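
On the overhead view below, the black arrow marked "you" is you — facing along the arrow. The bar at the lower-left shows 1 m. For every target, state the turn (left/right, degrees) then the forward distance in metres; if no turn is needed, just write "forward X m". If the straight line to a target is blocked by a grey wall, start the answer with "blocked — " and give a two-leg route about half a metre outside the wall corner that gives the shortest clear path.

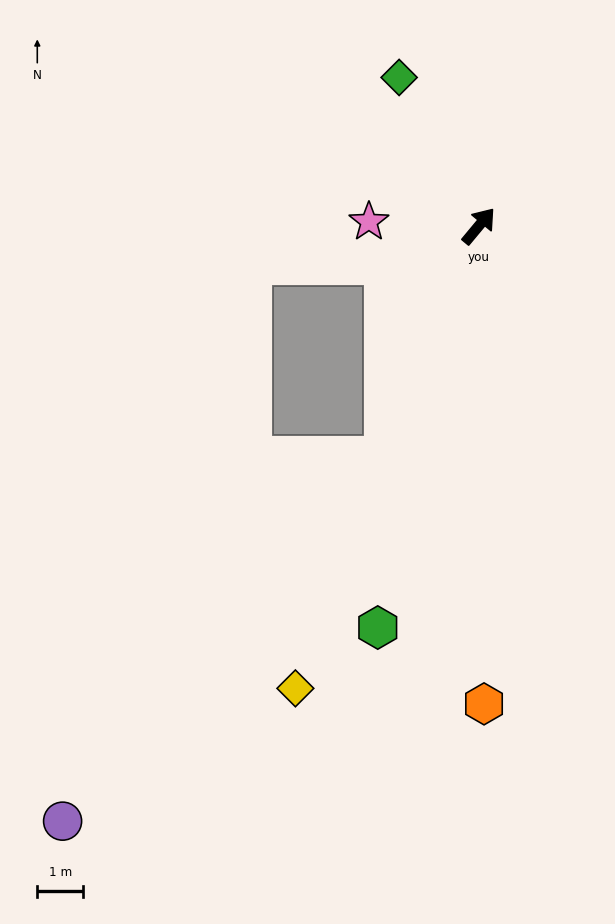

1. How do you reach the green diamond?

turn left 68°, forward 3.7 m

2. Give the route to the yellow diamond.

turn right 162°, forward 10.8 m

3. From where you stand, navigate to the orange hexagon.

turn right 140°, forward 10.4 m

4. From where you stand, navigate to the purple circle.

blocked — turn right 163°, forward 5.4 m, then turn right 19°, forward 10.5 m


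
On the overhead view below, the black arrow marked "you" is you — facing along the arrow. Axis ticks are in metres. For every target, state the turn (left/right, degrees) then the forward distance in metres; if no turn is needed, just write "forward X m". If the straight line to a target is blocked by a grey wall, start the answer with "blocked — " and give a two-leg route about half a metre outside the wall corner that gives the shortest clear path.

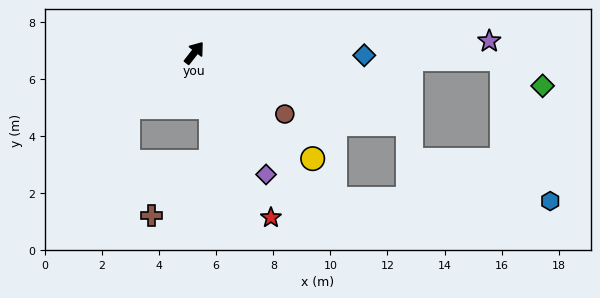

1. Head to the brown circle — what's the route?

turn right 86°, forward 3.8 m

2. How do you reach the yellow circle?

turn right 94°, forward 5.6 m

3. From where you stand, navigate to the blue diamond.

turn right 53°, forward 6.0 m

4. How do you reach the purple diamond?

turn right 111°, forward 4.9 m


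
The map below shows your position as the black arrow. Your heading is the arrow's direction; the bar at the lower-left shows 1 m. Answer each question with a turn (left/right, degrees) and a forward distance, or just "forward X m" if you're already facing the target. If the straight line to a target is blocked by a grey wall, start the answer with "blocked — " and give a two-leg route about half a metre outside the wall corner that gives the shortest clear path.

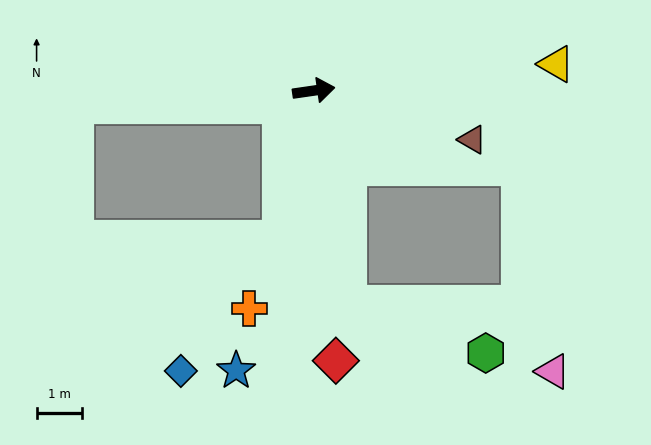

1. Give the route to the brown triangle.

turn right 25°, forward 3.7 m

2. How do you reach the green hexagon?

blocked — turn right 89°, forward 4.8 m, then turn left 61°, forward 3.2 m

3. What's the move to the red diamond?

turn right 94°, forward 6.0 m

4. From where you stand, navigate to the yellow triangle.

forward 5.4 m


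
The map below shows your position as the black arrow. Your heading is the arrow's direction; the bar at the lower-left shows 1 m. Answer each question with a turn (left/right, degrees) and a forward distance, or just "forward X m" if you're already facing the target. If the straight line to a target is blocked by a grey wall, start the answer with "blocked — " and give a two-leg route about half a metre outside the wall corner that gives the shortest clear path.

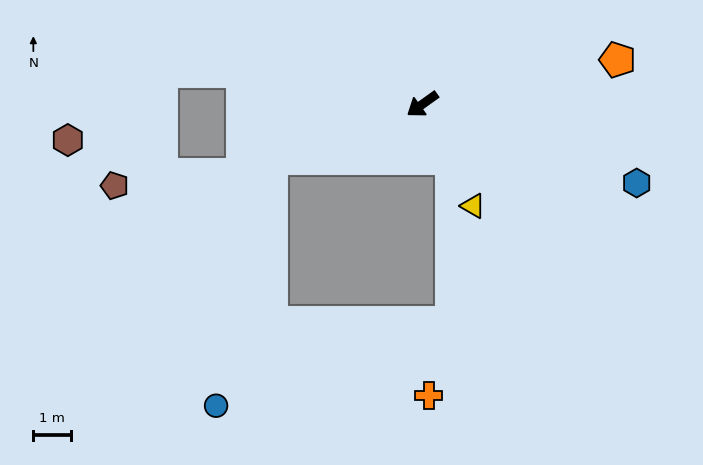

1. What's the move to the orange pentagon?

turn left 157°, forward 5.3 m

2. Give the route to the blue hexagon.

turn left 124°, forward 6.0 m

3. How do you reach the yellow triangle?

turn left 81°, forward 3.0 m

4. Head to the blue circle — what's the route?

blocked — turn right 16°, forward 4.2 m, then turn left 58°, forward 6.7 m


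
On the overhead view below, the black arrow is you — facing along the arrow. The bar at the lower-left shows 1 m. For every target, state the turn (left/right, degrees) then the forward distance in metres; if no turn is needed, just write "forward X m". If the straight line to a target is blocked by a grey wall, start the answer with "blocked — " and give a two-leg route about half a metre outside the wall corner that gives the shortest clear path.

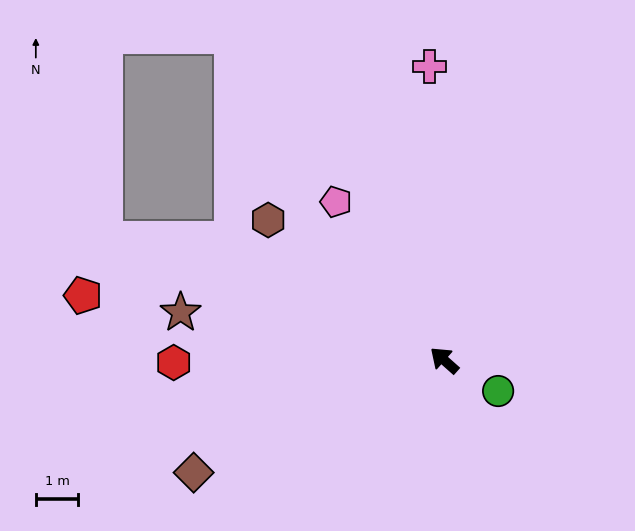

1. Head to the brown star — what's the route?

turn left 31°, forward 6.3 m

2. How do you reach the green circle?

turn right 168°, forward 1.5 m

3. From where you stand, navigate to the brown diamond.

turn left 66°, forward 6.5 m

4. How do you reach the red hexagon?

turn left 42°, forward 6.4 m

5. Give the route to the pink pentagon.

turn right 14°, forward 4.5 m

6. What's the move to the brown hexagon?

turn left 3°, forward 5.3 m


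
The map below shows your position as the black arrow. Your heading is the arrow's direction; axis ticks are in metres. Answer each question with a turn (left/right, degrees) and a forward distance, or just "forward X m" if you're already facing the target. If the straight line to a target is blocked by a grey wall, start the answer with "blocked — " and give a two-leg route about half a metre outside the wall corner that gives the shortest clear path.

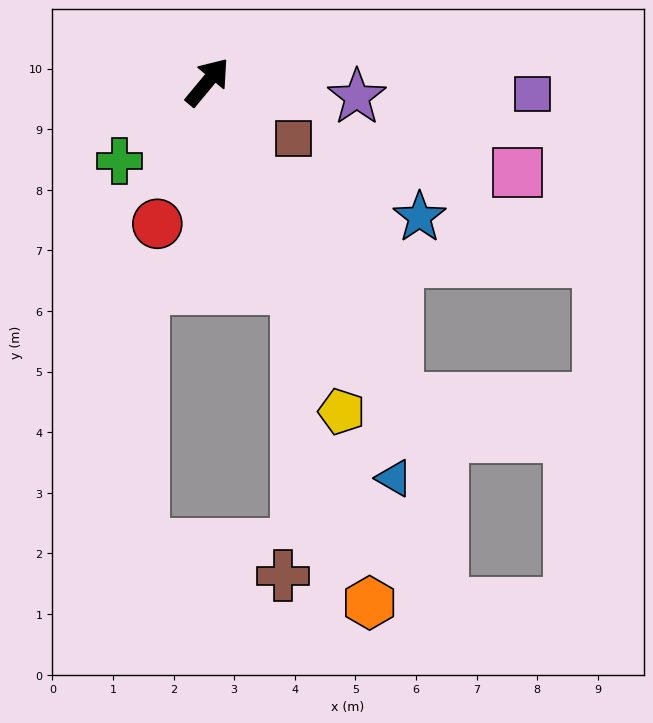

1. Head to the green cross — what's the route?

turn left 172°, forward 1.9 m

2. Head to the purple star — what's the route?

turn right 56°, forward 2.5 m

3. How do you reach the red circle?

turn right 160°, forward 2.5 m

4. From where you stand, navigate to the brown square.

turn right 84°, forward 1.7 m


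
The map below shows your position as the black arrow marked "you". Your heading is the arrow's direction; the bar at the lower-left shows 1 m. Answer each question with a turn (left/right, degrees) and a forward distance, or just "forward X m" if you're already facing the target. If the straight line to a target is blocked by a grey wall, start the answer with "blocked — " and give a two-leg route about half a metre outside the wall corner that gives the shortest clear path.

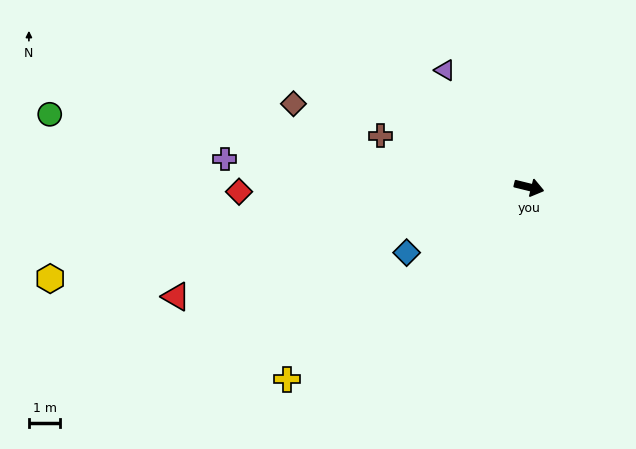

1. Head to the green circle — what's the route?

turn right 175°, forward 15.4 m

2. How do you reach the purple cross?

turn right 171°, forward 9.7 m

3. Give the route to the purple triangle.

turn left 140°, forward 4.6 m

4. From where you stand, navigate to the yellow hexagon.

turn right 155°, forward 15.5 m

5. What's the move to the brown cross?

turn left 175°, forward 5.0 m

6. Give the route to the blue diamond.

turn right 138°, forward 4.4 m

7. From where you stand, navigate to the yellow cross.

turn right 128°, forward 9.8 m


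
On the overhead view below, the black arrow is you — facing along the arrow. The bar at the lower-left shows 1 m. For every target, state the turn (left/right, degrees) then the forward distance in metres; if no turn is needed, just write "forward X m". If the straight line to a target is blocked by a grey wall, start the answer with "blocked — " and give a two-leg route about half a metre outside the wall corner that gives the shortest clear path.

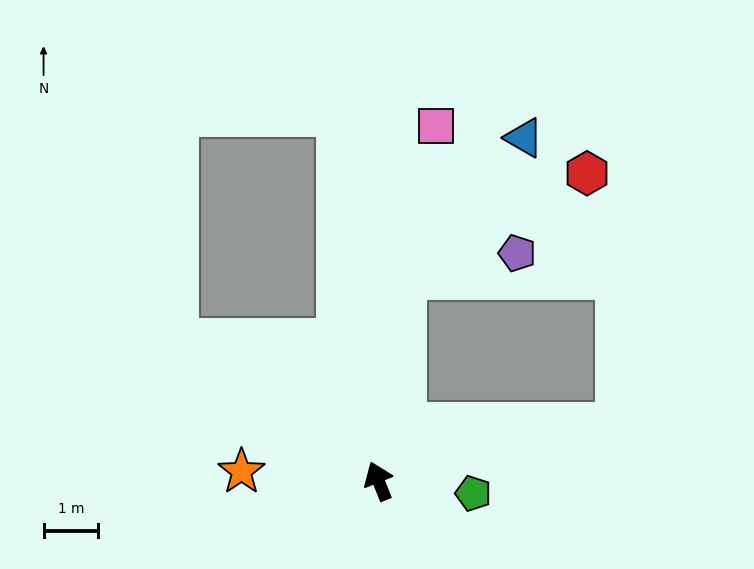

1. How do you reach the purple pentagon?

blocked — turn right 29°, forward 3.8 m, then turn right 71°, forward 2.1 m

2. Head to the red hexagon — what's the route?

blocked — turn right 29°, forward 3.8 m, then turn right 53°, forward 3.9 m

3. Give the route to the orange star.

turn left 64°, forward 2.5 m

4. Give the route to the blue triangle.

blocked — turn right 29°, forward 3.8 m, then turn right 34°, forward 3.4 m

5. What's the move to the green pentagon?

turn right 119°, forward 1.8 m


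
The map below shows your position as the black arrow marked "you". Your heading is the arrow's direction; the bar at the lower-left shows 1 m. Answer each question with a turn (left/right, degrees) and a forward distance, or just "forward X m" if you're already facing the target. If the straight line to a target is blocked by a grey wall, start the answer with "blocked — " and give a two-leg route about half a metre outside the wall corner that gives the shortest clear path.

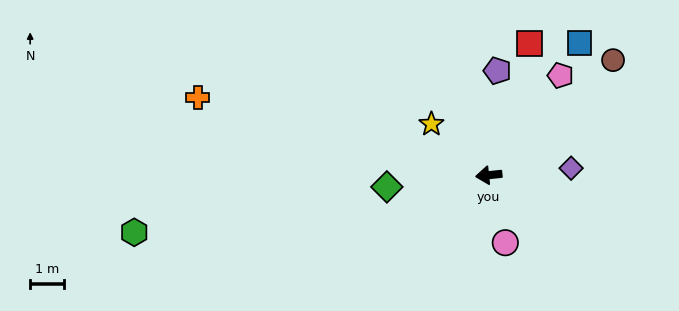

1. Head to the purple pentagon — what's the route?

turn right 101°, forward 3.1 m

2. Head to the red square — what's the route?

turn right 113°, forward 4.1 m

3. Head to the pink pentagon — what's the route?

turn right 132°, forward 3.7 m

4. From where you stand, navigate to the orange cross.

turn right 21°, forward 9.0 m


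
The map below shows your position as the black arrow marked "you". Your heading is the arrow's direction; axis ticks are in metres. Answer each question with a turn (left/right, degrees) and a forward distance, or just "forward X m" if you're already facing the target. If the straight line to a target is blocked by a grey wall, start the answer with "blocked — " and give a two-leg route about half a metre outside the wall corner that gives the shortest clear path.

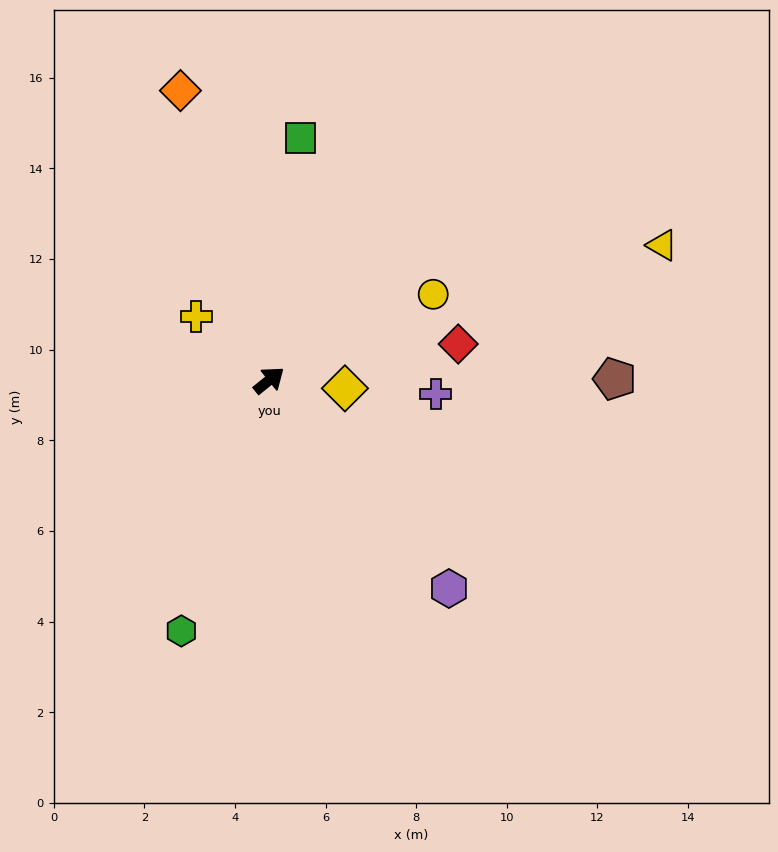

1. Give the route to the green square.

turn left 44°, forward 5.4 m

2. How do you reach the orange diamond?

turn left 68°, forward 6.7 m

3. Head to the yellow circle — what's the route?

turn right 11°, forward 4.1 m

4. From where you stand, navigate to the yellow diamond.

turn right 45°, forward 1.7 m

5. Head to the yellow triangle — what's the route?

turn right 20°, forward 9.2 m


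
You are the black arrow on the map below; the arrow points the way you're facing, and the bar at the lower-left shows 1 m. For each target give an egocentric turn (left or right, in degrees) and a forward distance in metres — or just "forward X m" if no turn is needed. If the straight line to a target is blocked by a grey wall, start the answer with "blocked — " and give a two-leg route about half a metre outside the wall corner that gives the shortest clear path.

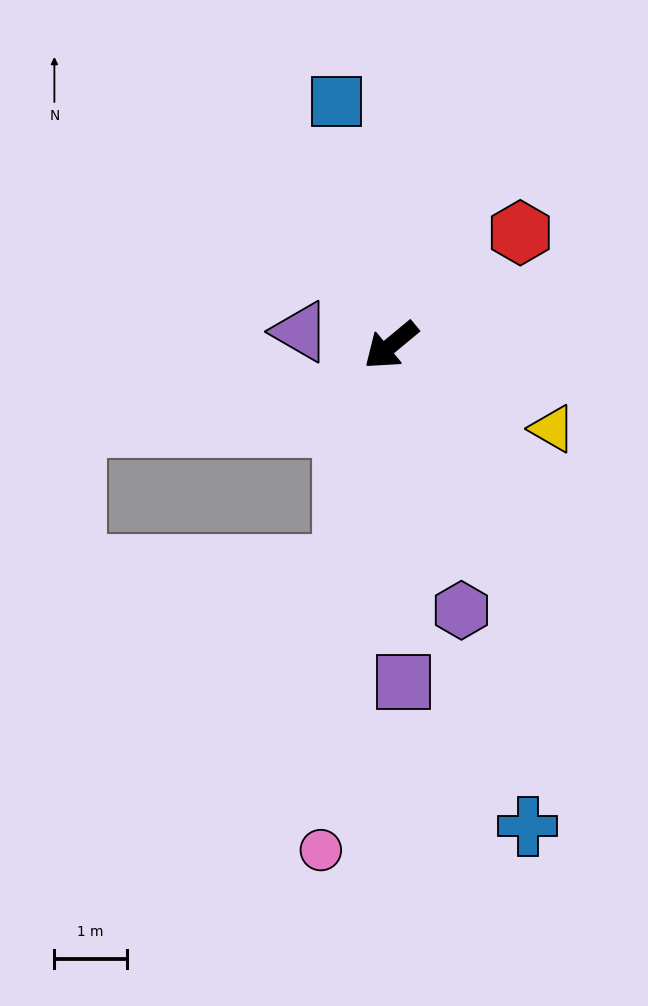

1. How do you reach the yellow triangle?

turn left 113°, forward 2.5 m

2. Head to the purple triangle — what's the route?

turn right 48°, forward 1.3 m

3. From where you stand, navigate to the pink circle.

turn left 42°, forward 7.0 m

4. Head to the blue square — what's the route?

turn right 117°, forward 3.5 m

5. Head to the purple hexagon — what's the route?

turn left 65°, forward 3.8 m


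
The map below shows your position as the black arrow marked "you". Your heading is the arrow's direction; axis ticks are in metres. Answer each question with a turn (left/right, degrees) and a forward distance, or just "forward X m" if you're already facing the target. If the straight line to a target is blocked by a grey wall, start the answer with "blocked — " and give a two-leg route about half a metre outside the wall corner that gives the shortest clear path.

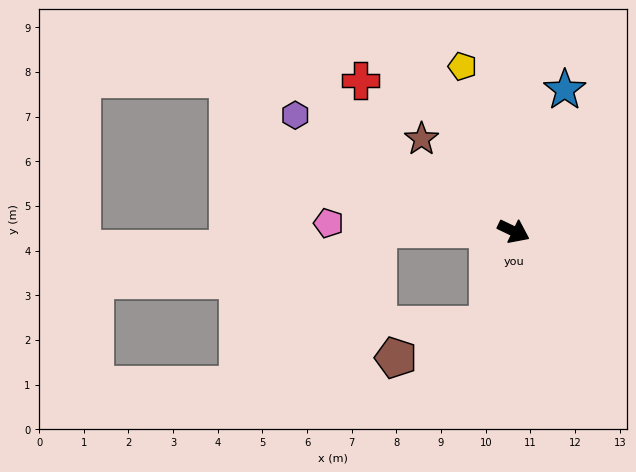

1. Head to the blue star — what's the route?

turn left 96°, forward 3.4 m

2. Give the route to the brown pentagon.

blocked — turn right 79°, forward 2.2 m, then turn right 56°, forward 2.2 m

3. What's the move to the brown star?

turn left 161°, forward 2.9 m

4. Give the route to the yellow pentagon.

turn left 133°, forward 3.9 m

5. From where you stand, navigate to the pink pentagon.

turn right 157°, forward 4.1 m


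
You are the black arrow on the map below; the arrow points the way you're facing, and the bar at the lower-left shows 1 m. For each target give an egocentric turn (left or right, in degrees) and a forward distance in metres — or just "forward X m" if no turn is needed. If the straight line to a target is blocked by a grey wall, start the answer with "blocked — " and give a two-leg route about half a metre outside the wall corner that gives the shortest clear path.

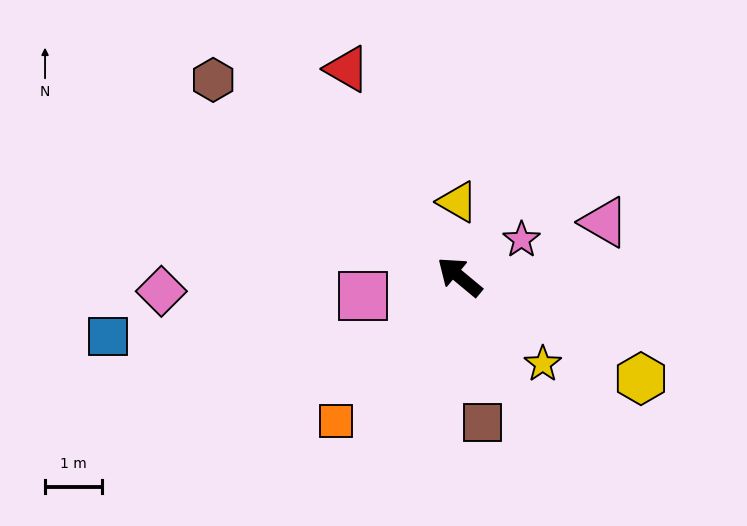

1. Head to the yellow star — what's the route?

turn left 173°, forward 2.1 m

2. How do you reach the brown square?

turn left 139°, forward 2.6 m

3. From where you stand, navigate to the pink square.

turn left 51°, forward 1.7 m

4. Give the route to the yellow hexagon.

turn right 170°, forward 3.7 m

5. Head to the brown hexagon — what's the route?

forward 5.6 m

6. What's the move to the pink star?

turn right 109°, forward 1.3 m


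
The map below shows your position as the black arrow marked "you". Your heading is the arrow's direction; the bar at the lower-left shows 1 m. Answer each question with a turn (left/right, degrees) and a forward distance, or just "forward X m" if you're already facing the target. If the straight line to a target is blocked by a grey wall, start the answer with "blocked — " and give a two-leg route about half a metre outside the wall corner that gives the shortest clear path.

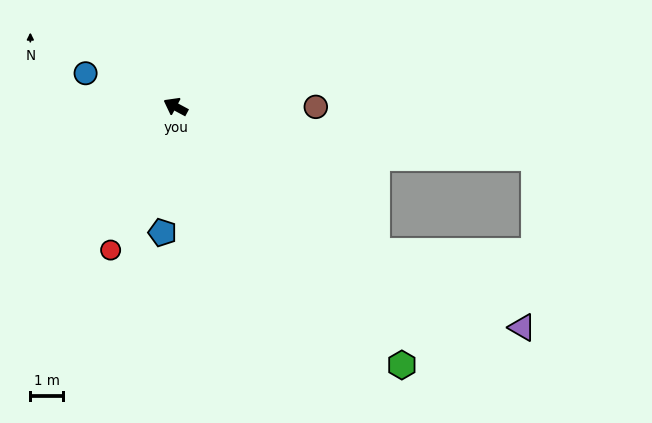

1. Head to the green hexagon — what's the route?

turn left 159°, forward 10.6 m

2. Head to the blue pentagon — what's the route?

turn left 112°, forward 3.9 m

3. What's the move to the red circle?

turn left 94°, forward 4.8 m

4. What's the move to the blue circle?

turn left 8°, forward 3.0 m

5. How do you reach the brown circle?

turn right 152°, forward 4.3 m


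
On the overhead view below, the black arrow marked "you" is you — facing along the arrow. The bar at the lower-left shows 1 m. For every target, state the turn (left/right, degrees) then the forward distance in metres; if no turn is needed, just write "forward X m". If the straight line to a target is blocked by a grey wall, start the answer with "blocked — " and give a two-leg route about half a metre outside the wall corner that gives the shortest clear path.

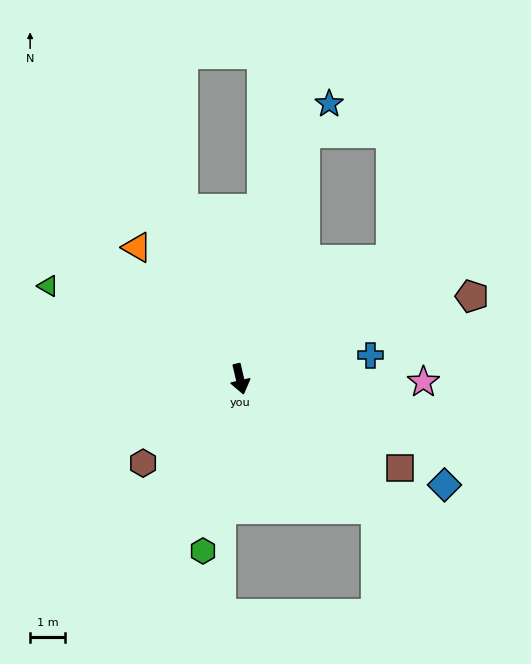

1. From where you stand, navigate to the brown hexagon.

turn right 62°, forward 3.6 m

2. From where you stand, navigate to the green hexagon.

turn right 25°, forward 5.0 m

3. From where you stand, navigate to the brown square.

turn left 48°, forward 5.2 m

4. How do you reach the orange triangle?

turn right 155°, forward 4.7 m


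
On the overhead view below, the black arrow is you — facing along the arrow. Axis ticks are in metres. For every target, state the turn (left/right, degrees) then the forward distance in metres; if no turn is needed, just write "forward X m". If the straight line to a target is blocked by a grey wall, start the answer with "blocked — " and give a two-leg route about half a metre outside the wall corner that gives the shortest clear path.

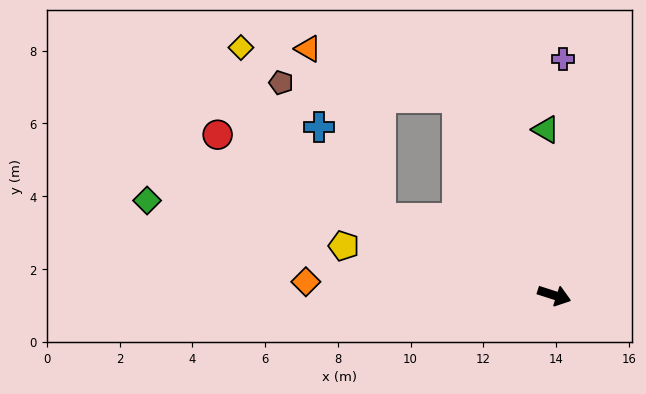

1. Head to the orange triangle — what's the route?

blocked — turn left 134°, forward 6.0 m, then turn left 46°, forward 4.3 m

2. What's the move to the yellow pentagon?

turn right 175°, forward 5.9 m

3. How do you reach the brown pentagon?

blocked — turn left 134°, forward 6.0 m, then turn left 59°, forward 4.9 m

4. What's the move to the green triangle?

turn left 111°, forward 4.6 m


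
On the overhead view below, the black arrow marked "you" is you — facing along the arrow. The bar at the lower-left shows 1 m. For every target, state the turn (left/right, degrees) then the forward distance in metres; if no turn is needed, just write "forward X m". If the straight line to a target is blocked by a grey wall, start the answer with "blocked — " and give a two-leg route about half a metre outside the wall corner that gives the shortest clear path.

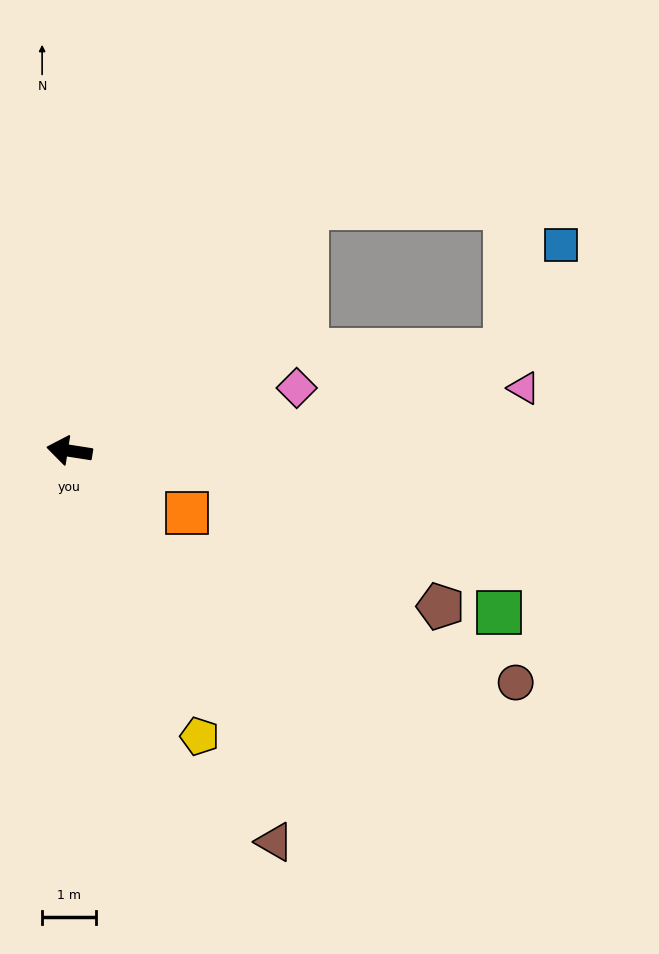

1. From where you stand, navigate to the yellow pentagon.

turn left 123°, forward 5.9 m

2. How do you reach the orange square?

turn left 161°, forward 2.5 m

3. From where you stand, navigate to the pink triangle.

turn right 163°, forward 8.6 m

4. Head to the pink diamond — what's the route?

turn right 156°, forward 4.4 m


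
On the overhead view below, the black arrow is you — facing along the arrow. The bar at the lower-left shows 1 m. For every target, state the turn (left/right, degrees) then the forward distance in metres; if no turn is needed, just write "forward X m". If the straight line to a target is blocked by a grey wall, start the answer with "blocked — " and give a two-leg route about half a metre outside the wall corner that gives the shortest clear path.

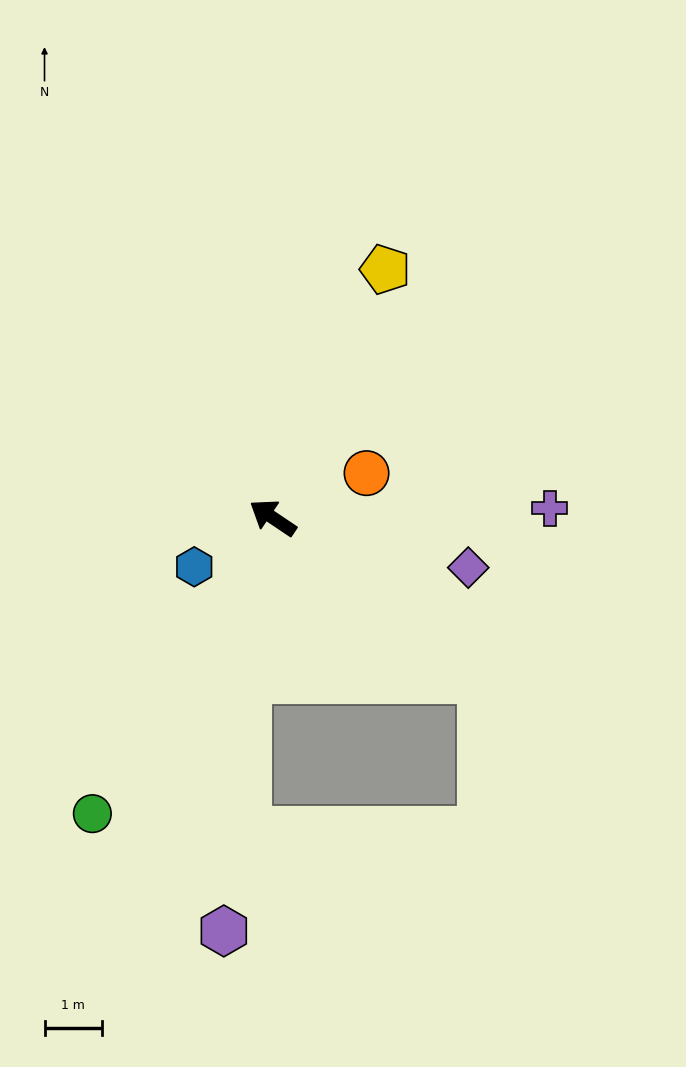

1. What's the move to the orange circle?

turn right 121°, forward 1.8 m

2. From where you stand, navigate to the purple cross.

turn right 144°, forward 4.8 m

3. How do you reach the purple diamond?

turn right 160°, forward 3.5 m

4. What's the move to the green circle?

turn left 93°, forward 6.0 m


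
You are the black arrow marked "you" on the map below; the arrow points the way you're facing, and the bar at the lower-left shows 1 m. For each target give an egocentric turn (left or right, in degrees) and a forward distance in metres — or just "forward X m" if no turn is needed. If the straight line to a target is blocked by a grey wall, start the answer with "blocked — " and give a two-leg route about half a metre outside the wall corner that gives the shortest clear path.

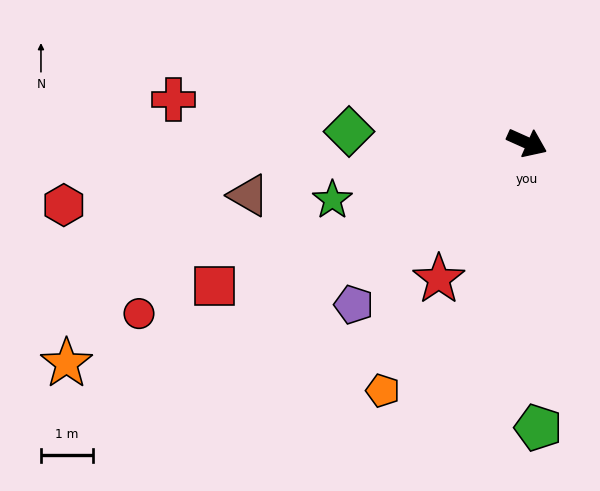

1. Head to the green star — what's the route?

turn right 140°, forward 3.9 m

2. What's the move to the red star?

turn right 99°, forward 3.1 m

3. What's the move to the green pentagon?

turn right 64°, forward 5.5 m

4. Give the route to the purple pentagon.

turn right 113°, forward 4.5 m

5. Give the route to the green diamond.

turn right 160°, forward 3.4 m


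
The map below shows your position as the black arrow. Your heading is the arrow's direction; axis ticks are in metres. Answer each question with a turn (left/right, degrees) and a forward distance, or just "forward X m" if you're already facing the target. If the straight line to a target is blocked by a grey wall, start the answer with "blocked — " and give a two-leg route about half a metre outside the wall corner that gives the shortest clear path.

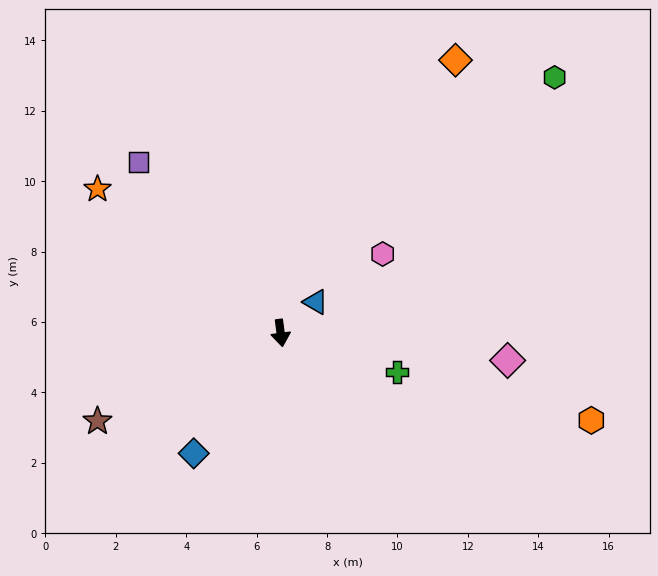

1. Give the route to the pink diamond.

turn left 76°, forward 6.5 m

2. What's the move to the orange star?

turn right 136°, forward 6.6 m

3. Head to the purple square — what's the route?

turn right 148°, forward 6.3 m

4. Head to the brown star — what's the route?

turn right 72°, forward 5.8 m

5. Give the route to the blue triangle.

turn left 124°, forward 1.3 m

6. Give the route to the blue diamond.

turn right 43°, forward 4.2 m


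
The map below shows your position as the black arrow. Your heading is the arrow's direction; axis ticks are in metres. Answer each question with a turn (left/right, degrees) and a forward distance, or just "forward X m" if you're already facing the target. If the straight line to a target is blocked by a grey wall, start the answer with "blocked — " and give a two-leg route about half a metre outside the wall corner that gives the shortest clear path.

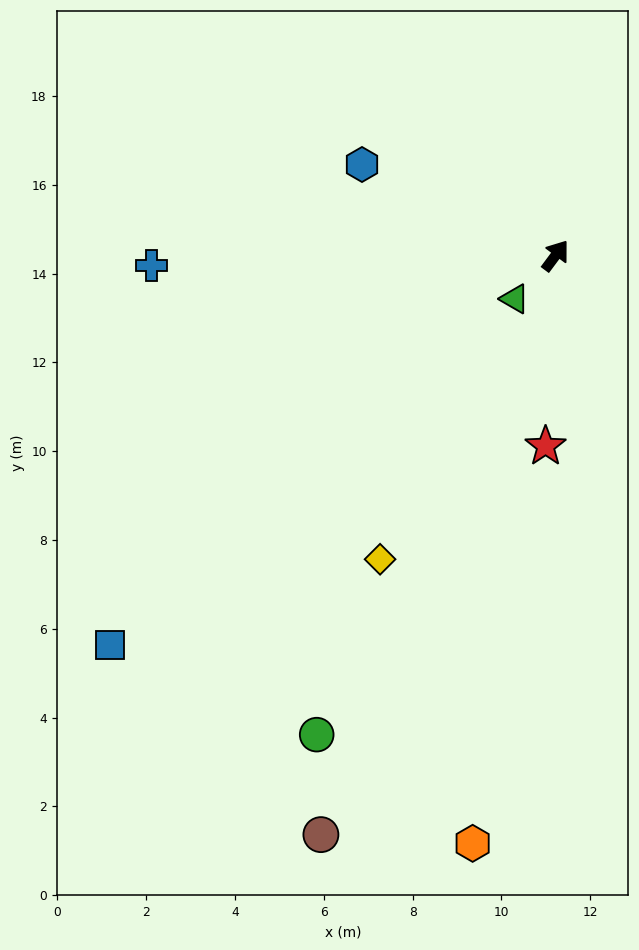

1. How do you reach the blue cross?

turn left 128°, forward 9.1 m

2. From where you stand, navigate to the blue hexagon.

turn left 101°, forward 4.8 m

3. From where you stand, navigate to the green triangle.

turn left 173°, forward 1.3 m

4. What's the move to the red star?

turn right 146°, forward 4.3 m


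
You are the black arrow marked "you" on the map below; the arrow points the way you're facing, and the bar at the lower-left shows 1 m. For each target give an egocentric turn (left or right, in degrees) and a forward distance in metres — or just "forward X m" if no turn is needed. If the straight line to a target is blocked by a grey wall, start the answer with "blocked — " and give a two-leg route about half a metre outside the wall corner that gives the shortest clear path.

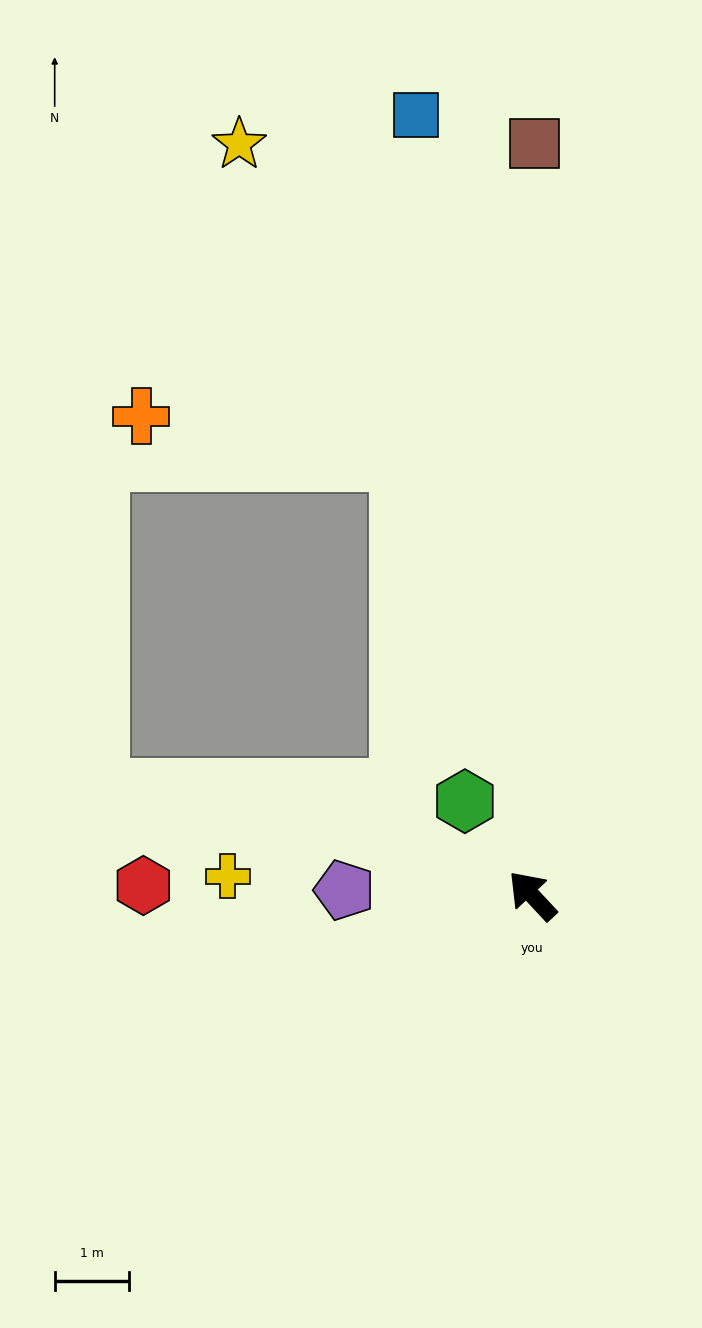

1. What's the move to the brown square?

turn right 43°, forward 10.1 m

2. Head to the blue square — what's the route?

turn right 34°, forward 10.6 m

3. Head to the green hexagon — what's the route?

turn right 7°, forward 1.6 m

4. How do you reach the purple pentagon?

turn left 45°, forward 2.5 m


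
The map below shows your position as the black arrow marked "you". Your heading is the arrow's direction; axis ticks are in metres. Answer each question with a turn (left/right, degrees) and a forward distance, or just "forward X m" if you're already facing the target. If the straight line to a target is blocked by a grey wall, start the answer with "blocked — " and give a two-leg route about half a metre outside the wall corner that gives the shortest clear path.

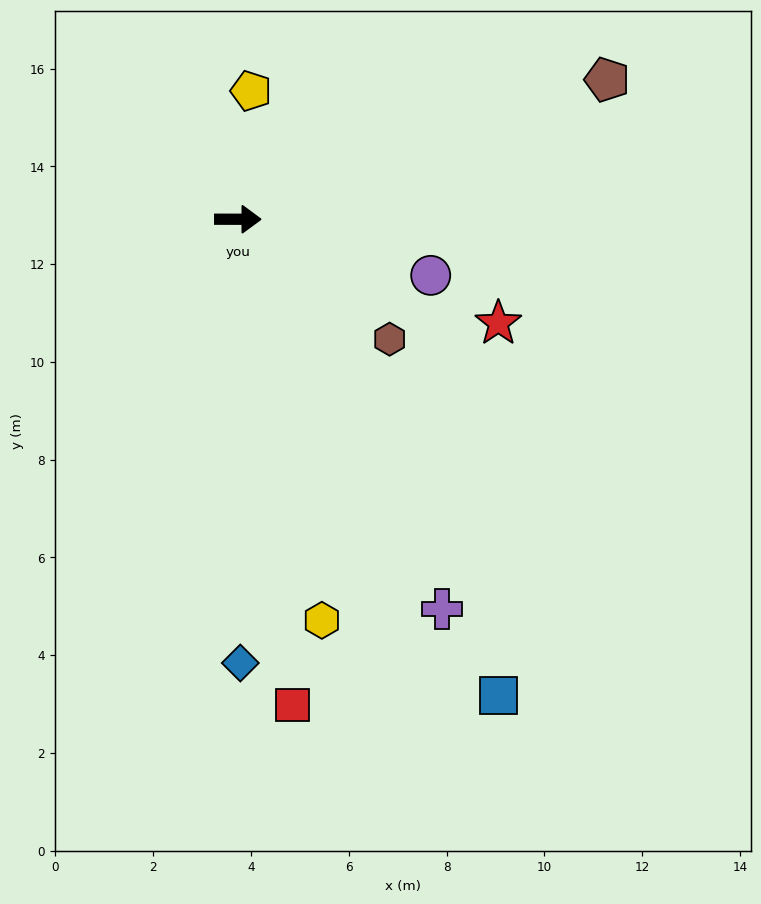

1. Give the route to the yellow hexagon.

turn right 78°, forward 8.4 m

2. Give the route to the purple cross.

turn right 62°, forward 9.0 m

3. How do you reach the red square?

turn right 83°, forward 10.0 m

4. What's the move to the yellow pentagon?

turn left 84°, forward 2.6 m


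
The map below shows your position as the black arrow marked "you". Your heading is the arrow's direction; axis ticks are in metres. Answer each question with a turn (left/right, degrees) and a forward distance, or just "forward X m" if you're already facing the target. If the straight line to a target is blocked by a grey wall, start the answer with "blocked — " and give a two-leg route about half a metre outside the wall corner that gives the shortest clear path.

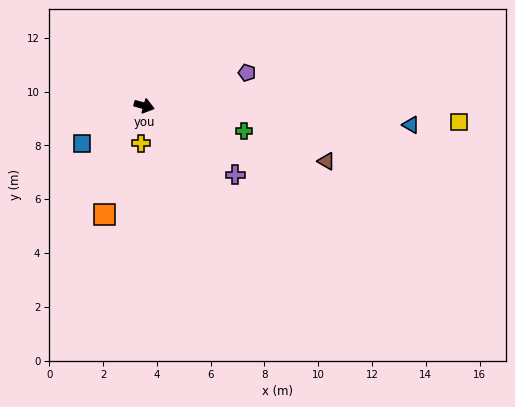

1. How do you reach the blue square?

turn right 133°, forward 2.7 m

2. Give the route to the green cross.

forward 3.8 m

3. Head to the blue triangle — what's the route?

turn left 11°, forward 9.9 m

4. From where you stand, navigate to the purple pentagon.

turn left 33°, forward 4.0 m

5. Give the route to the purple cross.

turn right 22°, forward 4.2 m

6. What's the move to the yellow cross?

turn right 79°, forward 1.4 m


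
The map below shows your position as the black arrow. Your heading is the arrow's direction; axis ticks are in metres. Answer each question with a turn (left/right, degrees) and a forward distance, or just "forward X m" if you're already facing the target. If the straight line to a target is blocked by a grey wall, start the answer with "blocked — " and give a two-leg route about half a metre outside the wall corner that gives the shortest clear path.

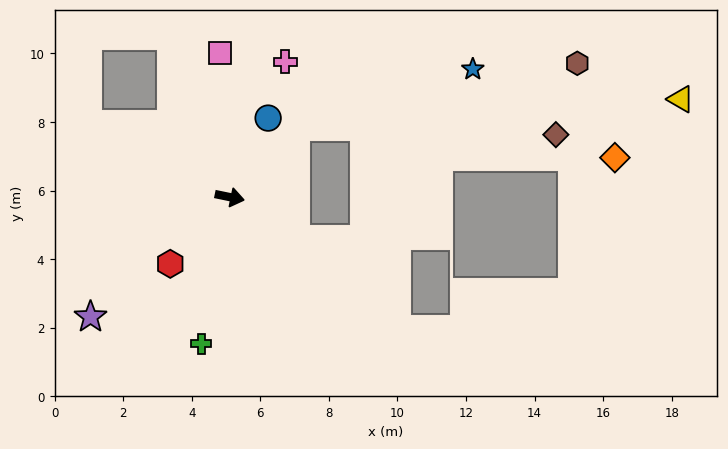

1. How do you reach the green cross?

turn right 89°, forward 4.4 m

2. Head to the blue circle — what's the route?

turn left 76°, forward 2.6 m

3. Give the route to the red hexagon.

turn right 120°, forward 2.6 m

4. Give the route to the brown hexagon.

blocked — turn left 58°, forward 2.8 m, then turn right 34°, forward 8.4 m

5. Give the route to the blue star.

blocked — turn left 58°, forward 2.8 m, then turn right 28°, forward 5.4 m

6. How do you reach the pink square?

turn left 106°, forward 4.2 m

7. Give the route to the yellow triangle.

blocked — turn left 58°, forward 2.8 m, then turn right 42°, forward 11.3 m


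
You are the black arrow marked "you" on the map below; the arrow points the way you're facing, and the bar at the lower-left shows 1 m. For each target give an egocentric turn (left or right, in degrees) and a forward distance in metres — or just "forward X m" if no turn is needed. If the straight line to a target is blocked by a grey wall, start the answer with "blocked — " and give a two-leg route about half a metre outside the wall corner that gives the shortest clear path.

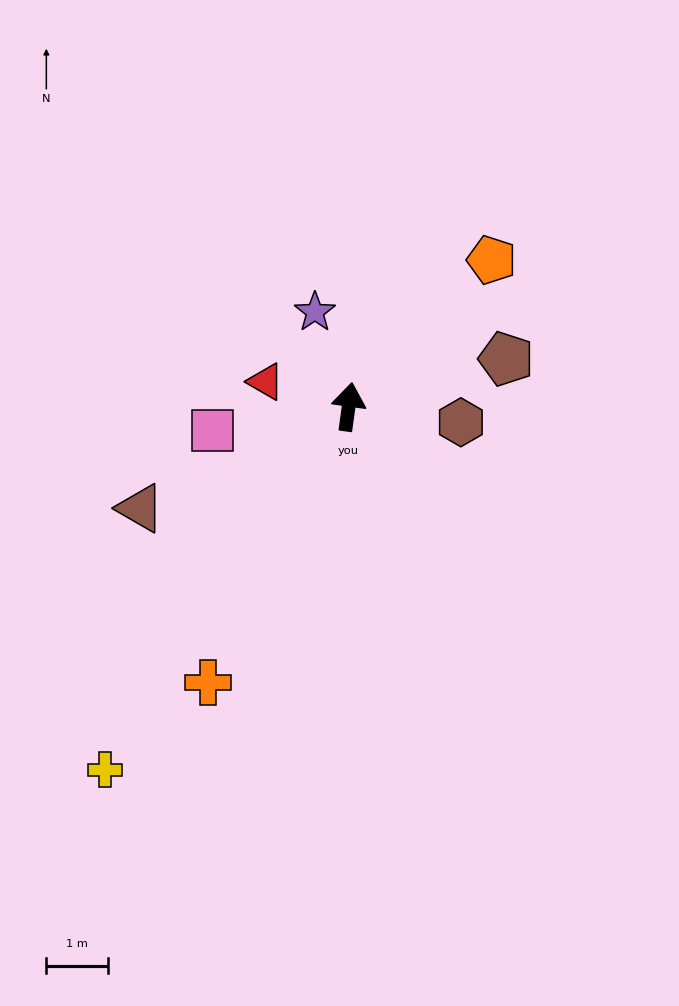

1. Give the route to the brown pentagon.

turn right 65°, forward 2.7 m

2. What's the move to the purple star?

turn left 27°, forward 1.6 m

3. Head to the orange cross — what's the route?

turn left 161°, forward 5.0 m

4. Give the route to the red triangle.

turn left 81°, forward 1.4 m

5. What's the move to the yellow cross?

turn left 154°, forward 7.0 m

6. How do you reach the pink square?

turn left 108°, forward 2.2 m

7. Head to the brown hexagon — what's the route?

turn right 90°, forward 1.8 m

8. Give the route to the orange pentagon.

turn right 36°, forward 3.3 m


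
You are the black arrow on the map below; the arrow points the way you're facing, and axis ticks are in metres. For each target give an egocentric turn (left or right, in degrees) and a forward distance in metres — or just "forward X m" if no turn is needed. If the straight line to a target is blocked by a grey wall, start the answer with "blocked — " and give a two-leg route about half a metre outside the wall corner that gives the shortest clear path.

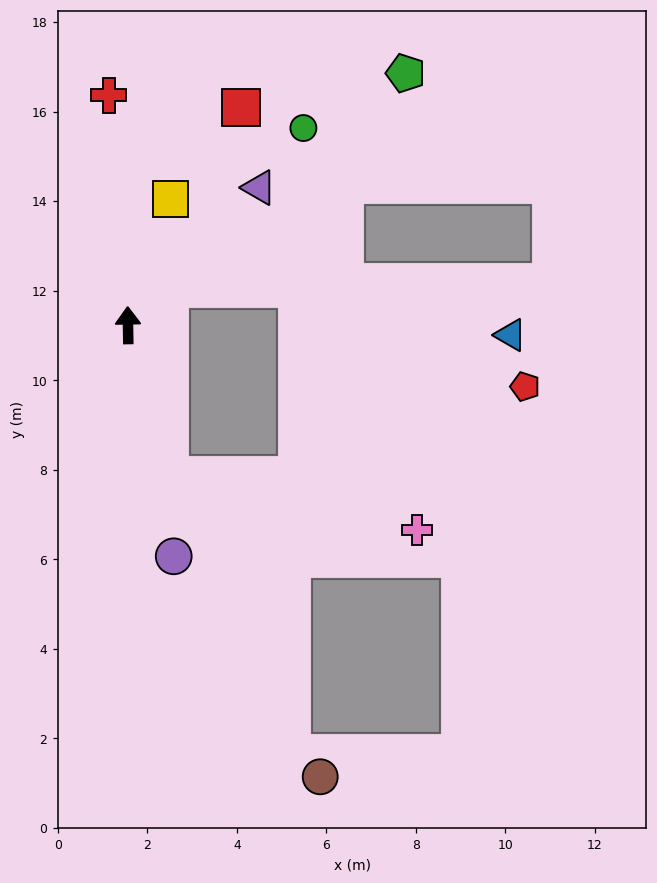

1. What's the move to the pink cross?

blocked — turn right 166°, forward 3.5 m, then turn left 63°, forward 5.7 m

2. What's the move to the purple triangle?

turn right 45°, forward 4.2 m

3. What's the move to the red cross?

turn left 4°, forward 5.2 m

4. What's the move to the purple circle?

turn right 170°, forward 5.3 m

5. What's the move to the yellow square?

turn right 20°, forward 3.0 m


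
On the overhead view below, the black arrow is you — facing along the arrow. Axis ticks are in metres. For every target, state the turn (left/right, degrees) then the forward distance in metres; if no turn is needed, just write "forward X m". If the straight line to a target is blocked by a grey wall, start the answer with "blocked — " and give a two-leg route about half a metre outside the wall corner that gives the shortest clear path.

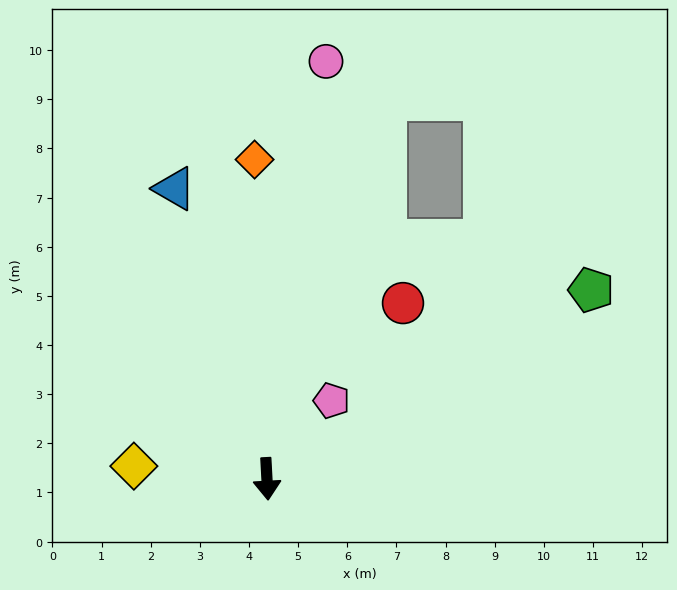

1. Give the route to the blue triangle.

turn right 165°, forward 6.2 m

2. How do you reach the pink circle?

turn left 169°, forward 8.6 m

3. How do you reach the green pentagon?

turn left 117°, forward 7.6 m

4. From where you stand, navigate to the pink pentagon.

turn left 137°, forward 2.1 m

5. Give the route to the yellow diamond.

turn right 99°, forward 2.7 m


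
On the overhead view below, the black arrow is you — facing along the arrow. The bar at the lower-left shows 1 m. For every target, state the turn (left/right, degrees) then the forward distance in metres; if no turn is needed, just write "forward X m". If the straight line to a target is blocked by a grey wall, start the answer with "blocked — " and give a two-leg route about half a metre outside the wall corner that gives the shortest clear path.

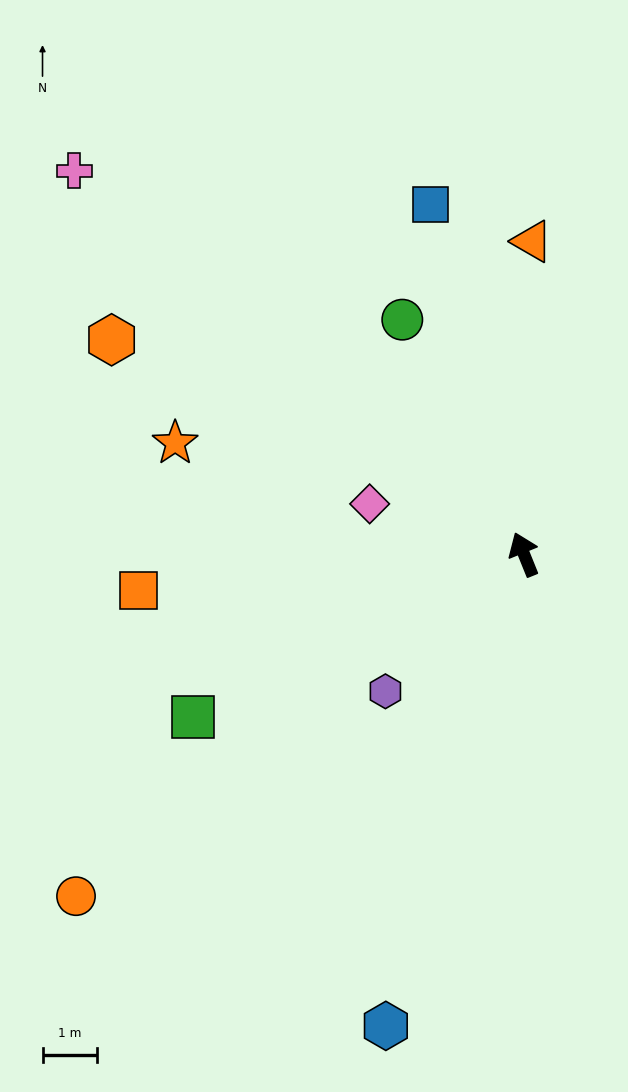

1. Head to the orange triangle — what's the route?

turn right 23°, forward 5.7 m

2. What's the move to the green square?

turn left 94°, forward 6.7 m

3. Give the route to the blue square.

turn right 7°, forward 6.6 m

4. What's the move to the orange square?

turn left 73°, forward 7.1 m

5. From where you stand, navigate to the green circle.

turn left 5°, forward 4.8 m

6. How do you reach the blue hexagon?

turn left 142°, forward 9.0 m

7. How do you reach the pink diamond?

turn left 50°, forward 3.0 m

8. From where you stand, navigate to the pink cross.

turn left 28°, forward 10.8 m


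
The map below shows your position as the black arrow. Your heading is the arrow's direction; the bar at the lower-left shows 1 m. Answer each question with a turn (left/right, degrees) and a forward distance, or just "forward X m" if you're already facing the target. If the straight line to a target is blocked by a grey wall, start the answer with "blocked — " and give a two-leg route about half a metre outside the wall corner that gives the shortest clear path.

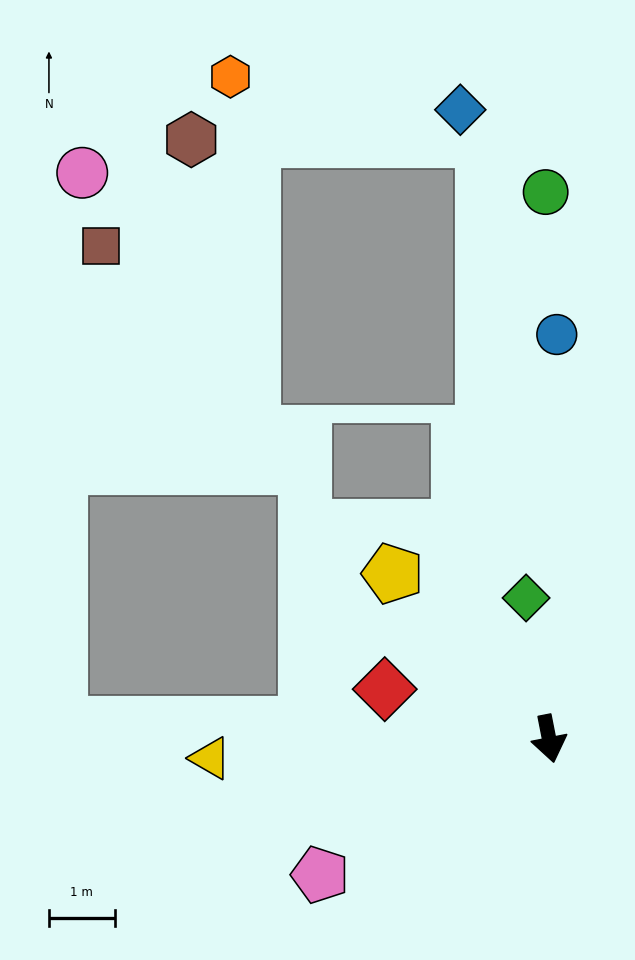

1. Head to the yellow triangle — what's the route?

turn right 98°, forward 5.2 m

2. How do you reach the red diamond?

turn right 118°, forward 2.6 m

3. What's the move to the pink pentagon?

turn right 70°, forward 4.1 m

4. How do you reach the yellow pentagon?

turn right 148°, forward 3.5 m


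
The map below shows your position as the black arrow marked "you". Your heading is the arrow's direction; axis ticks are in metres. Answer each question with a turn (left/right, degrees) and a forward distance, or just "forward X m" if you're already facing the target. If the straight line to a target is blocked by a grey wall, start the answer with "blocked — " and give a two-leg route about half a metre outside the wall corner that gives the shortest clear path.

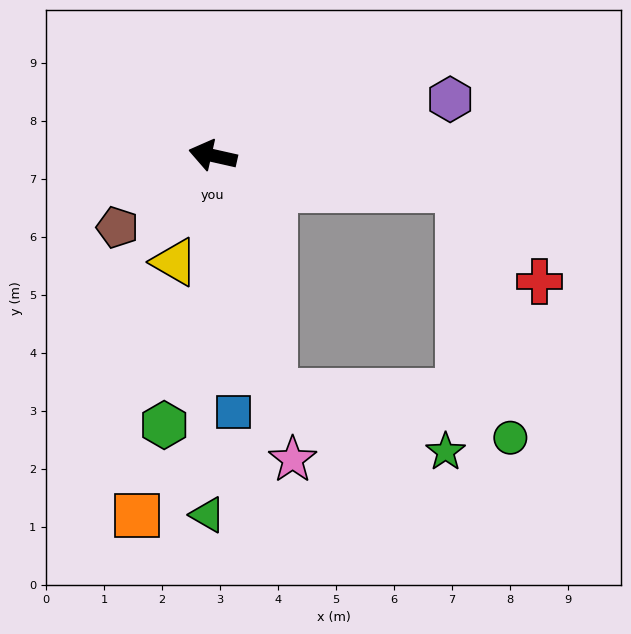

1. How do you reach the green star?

blocked — turn left 117°, forward 4.2 m, then turn left 57°, forward 3.1 m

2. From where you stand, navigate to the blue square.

turn left 107°, forward 4.4 m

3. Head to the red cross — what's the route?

blocked — turn right 175°, forward 4.3 m, then turn right 42°, forward 2.1 m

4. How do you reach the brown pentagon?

turn left 50°, forward 2.1 m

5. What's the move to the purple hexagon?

turn right 154°, forward 4.2 m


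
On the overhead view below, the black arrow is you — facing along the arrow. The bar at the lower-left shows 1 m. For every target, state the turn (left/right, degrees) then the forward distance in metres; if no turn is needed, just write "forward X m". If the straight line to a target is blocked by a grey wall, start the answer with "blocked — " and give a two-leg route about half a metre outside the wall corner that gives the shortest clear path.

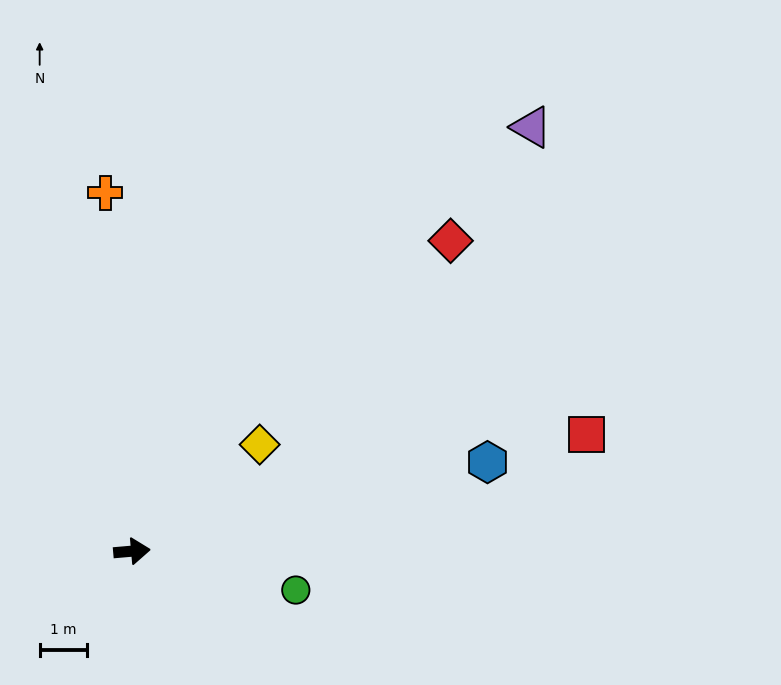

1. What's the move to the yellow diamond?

turn left 35°, forward 3.5 m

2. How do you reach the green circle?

turn right 18°, forward 3.5 m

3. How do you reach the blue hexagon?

turn left 9°, forward 7.7 m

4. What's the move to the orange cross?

turn left 89°, forward 7.5 m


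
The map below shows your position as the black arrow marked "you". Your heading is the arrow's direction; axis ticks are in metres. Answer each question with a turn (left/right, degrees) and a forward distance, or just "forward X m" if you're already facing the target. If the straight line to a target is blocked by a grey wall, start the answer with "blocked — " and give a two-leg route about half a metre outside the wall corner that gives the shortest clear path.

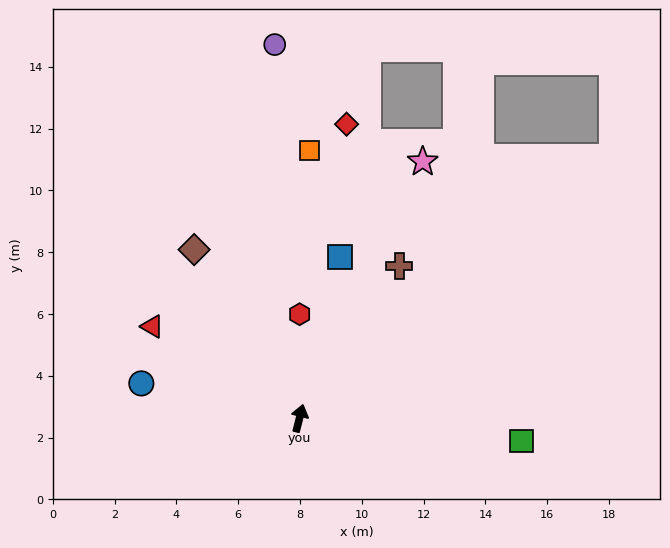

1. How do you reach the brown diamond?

turn left 46°, forward 6.4 m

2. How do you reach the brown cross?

turn right 19°, forward 5.9 m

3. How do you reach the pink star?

turn right 11°, forward 9.2 m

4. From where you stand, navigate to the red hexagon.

turn left 14°, forward 3.4 m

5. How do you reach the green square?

turn right 82°, forward 7.2 m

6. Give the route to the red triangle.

turn left 72°, forward 5.6 m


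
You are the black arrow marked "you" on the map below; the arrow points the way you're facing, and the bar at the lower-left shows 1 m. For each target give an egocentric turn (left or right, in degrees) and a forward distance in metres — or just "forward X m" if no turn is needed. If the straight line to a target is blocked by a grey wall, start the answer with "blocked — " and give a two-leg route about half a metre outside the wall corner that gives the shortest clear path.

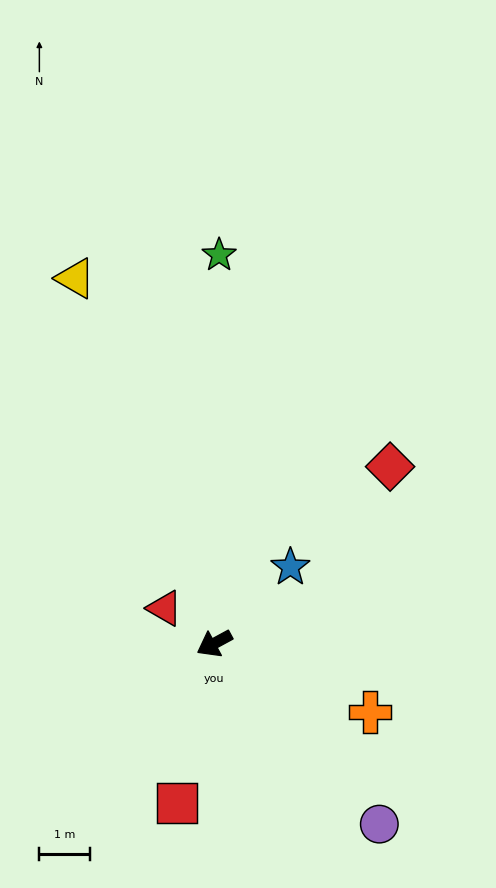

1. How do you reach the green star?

turn right 119°, forward 7.6 m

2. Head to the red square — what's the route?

turn left 48°, forward 3.2 m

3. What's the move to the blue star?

turn right 163°, forward 2.1 m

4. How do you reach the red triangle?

turn right 64°, forward 1.2 m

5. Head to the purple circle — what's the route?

turn left 104°, forward 4.8 m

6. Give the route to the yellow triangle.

turn right 98°, forward 7.7 m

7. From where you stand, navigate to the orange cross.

turn left 128°, forward 3.3 m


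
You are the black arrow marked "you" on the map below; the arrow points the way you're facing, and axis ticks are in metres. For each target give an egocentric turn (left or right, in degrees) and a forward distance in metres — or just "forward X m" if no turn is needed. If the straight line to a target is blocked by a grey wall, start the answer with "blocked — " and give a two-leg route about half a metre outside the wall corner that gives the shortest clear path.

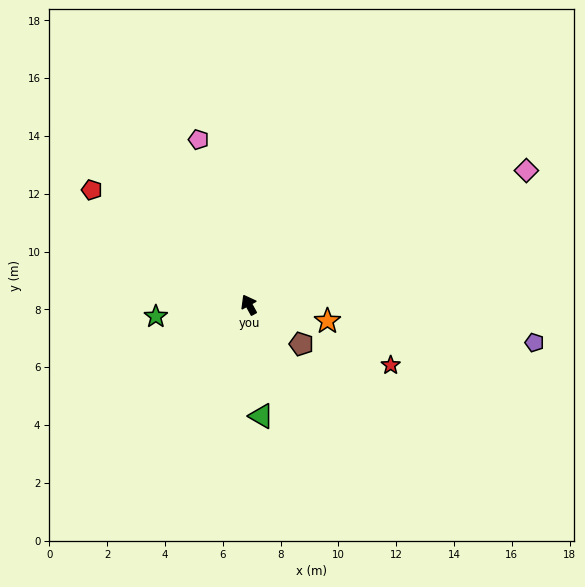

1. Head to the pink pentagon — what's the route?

turn right 12°, forward 6.0 m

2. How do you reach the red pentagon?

turn left 25°, forward 6.7 m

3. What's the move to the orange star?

turn right 131°, forward 2.8 m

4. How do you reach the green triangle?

turn left 158°, forward 3.9 m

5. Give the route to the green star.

turn left 68°, forward 3.2 m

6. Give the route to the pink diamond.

turn right 93°, forward 10.7 m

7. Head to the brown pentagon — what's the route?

turn right 156°, forward 2.3 m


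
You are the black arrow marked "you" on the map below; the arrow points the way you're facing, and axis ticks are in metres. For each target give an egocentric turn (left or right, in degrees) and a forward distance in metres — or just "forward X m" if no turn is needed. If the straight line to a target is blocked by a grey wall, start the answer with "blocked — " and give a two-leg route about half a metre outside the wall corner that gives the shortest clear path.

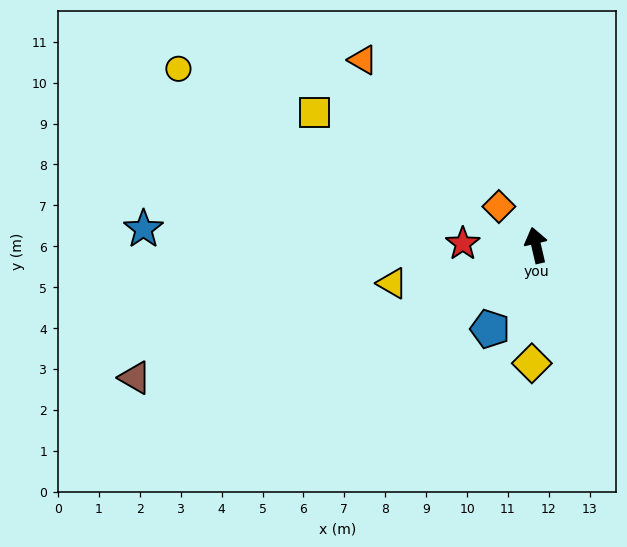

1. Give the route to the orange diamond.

turn left 31°, forward 1.3 m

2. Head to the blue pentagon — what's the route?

turn left 138°, forward 2.3 m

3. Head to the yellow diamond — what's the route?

turn left 165°, forward 2.9 m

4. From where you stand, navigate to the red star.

turn left 76°, forward 1.8 m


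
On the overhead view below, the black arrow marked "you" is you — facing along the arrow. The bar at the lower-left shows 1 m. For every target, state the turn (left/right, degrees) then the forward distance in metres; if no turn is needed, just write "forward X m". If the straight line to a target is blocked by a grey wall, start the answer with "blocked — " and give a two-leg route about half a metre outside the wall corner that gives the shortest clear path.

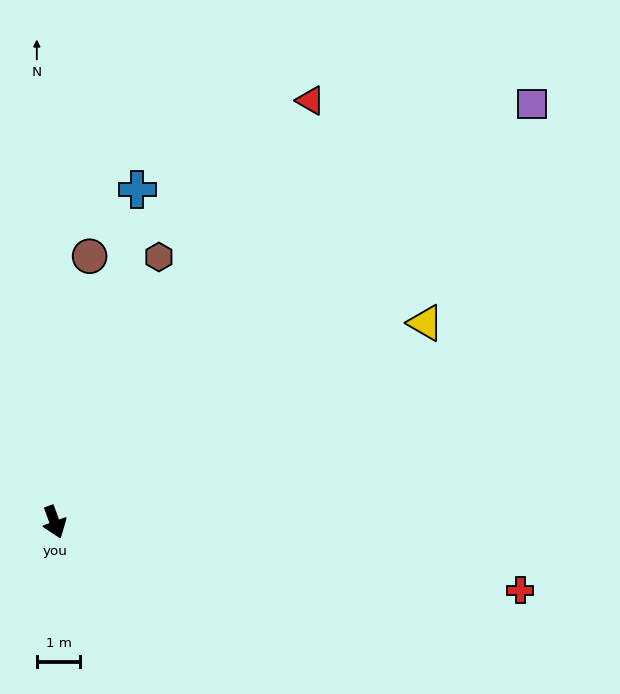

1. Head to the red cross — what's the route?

turn left 62°, forward 10.9 m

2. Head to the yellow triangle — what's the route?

turn left 98°, forward 9.7 m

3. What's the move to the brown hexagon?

turn left 138°, forward 6.6 m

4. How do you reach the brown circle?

turn left 152°, forward 6.2 m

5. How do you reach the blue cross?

turn left 146°, forward 7.9 m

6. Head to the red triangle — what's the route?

turn left 129°, forward 11.4 m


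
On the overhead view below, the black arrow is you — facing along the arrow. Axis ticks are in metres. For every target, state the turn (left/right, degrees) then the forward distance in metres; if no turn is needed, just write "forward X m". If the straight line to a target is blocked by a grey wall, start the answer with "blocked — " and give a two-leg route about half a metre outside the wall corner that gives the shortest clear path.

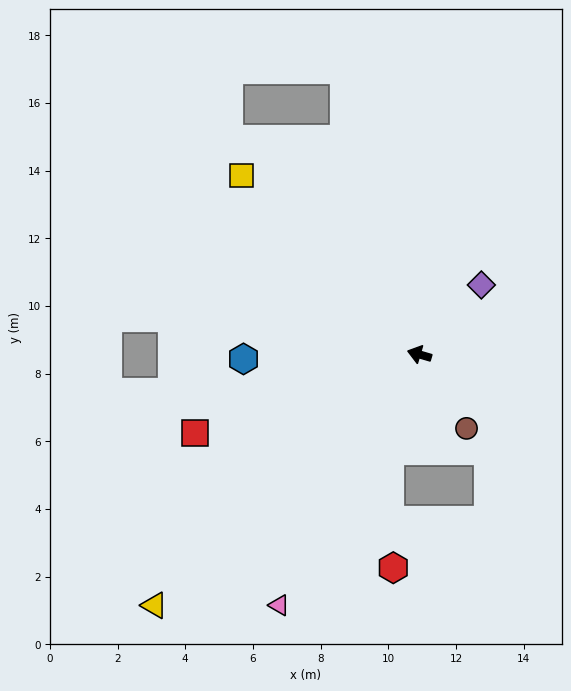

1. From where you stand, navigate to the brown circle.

turn left 139°, forward 2.6 m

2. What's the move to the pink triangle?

turn left 77°, forward 8.5 m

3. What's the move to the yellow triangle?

turn left 60°, forward 10.8 m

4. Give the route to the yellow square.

turn right 29°, forward 7.5 m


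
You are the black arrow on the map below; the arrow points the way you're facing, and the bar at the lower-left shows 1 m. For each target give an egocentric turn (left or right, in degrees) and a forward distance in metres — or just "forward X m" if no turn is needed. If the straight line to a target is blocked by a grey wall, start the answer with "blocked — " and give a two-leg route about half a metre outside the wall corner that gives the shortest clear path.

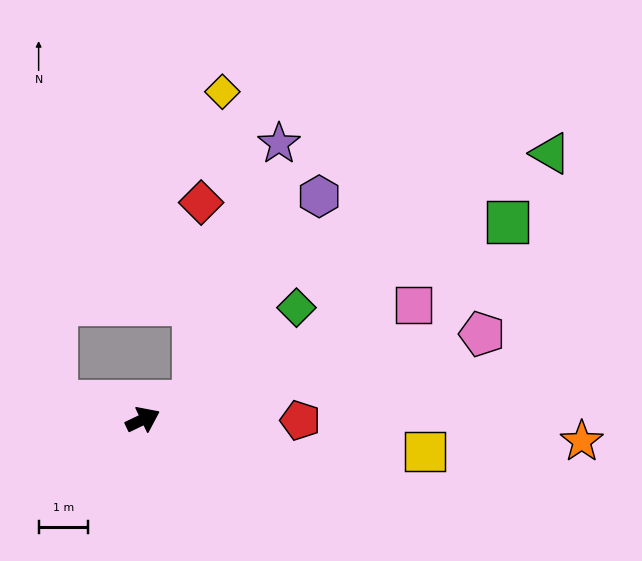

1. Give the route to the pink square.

turn right 3°, forward 5.9 m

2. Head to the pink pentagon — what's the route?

turn right 11°, forward 7.0 m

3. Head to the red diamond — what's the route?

blocked — turn right 6°, forward 1.1 m, then turn left 68°, forward 4.0 m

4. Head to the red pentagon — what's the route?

turn right 26°, forward 3.2 m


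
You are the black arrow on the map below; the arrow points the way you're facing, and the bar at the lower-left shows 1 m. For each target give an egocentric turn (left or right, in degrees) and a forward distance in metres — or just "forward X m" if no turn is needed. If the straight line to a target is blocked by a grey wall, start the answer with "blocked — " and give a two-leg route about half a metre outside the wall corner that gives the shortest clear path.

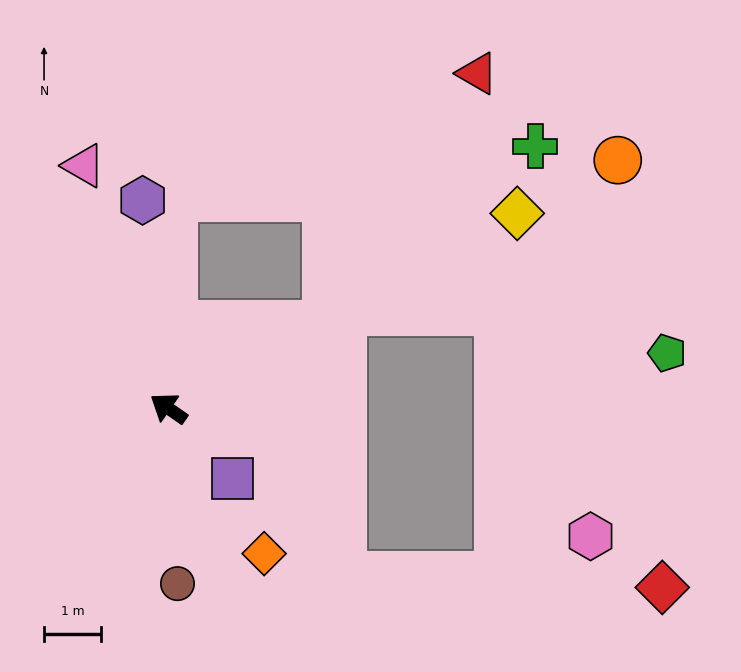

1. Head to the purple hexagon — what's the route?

turn right 48°, forward 3.7 m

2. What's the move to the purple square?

turn left 167°, forward 1.7 m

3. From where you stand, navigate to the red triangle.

blocked — turn right 117°, forward 3.1 m, then turn left 31°, forward 5.1 m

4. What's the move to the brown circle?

turn left 128°, forward 3.1 m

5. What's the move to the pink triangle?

turn right 36°, forward 4.5 m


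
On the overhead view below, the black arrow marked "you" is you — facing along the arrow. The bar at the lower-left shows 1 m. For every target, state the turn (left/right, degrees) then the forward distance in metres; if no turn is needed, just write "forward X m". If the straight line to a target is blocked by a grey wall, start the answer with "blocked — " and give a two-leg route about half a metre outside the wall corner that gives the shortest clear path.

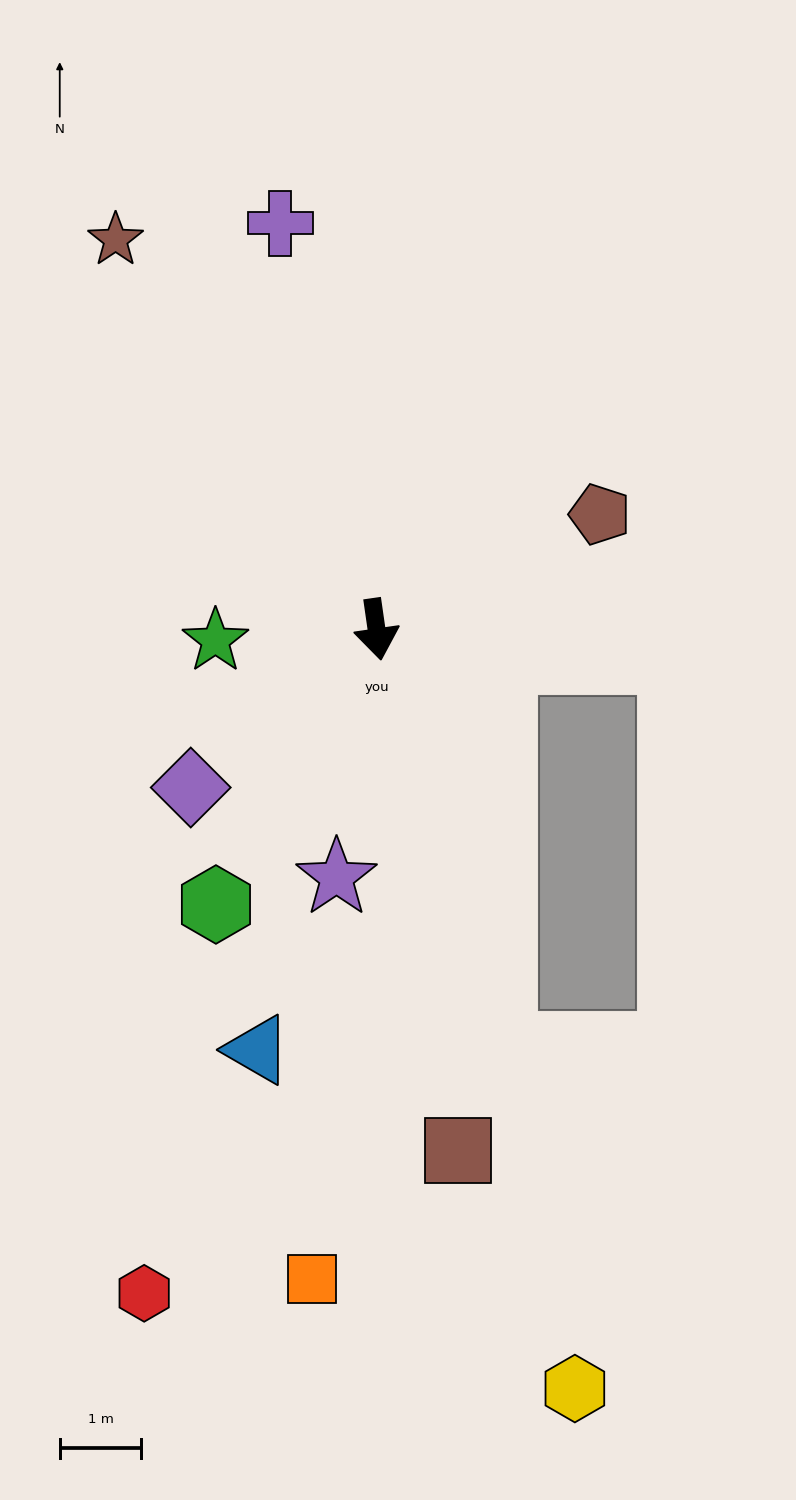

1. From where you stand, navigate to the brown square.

forward 6.5 m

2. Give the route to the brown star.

turn right 154°, forward 5.7 m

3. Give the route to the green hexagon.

turn right 38°, forward 3.9 m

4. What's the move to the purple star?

turn right 17°, forward 3.1 m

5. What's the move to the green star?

turn right 94°, forward 2.0 m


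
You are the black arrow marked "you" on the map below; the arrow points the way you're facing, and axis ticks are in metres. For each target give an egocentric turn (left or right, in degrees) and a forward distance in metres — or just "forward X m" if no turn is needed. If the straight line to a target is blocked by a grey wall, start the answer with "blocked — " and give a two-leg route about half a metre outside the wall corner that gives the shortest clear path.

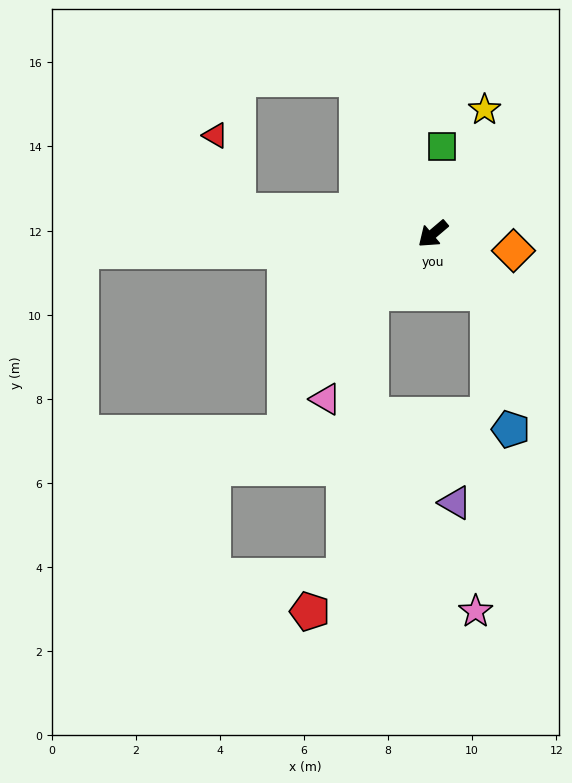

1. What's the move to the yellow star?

turn right 153°, forward 3.2 m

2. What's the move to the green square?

turn right 136°, forward 2.1 m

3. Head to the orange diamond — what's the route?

turn left 128°, forward 2.0 m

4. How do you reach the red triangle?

blocked — turn right 47°, forward 4.7 m, then turn right 67°, forward 1.9 m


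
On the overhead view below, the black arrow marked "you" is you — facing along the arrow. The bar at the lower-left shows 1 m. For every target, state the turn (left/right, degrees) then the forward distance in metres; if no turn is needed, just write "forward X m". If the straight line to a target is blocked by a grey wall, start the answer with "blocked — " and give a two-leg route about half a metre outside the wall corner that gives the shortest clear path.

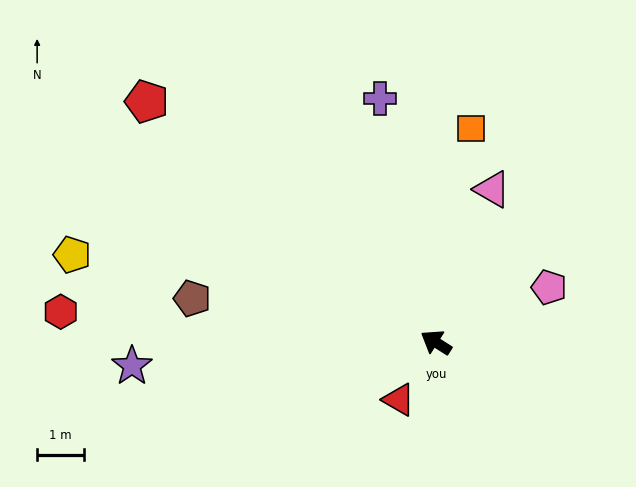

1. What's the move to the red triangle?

turn left 89°, forward 1.5 m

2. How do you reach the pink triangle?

turn right 78°, forward 3.5 m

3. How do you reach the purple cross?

turn right 45°, forward 5.4 m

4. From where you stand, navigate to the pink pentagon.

turn right 122°, forward 2.7 m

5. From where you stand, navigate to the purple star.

turn left 37°, forward 6.6 m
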